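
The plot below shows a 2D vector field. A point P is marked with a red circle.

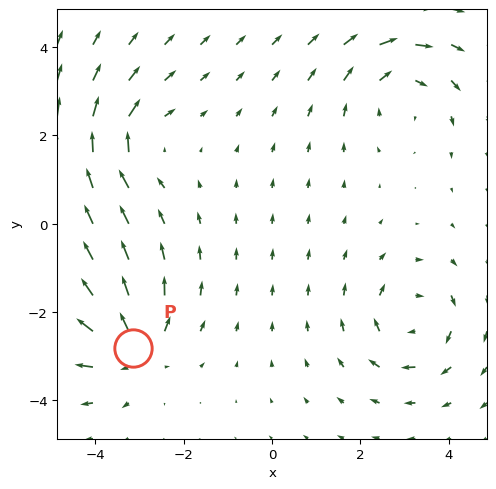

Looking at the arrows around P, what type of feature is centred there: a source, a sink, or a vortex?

At P (-3.1, -2.8) the arrows spread outward. Divergence about +6, curl ≈0 — positive divergence with near-zero curl is a source.

source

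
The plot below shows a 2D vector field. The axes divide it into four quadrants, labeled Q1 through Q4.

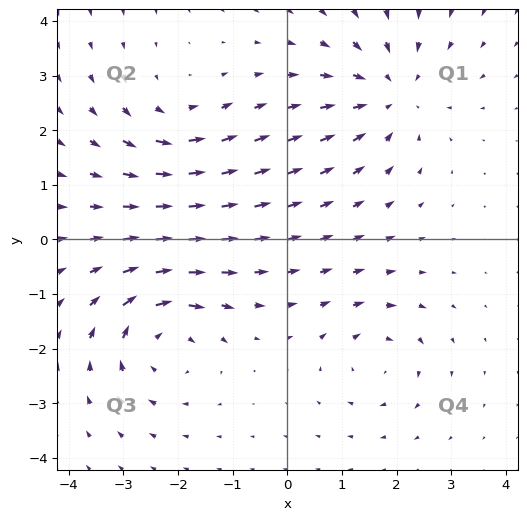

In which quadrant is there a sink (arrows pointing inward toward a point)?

Q1

The sink sits at approximately (1.9, 2.7), which lies in quadrant Q1. The divergence there is about -4, negative as expected for a sink.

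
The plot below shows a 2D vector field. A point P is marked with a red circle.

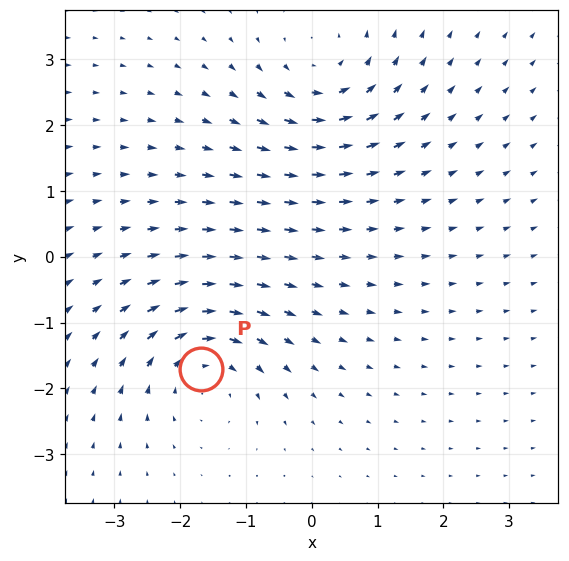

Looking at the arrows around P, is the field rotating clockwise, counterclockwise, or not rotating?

Near P at (-1.7, -1.7) the arrows circulate clockwise. The curl (z-component) there is about -5; negative curl means clockwise rotation.

clockwise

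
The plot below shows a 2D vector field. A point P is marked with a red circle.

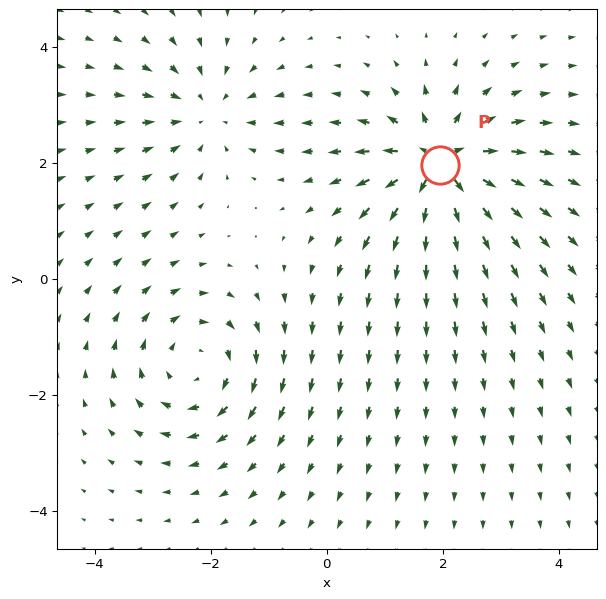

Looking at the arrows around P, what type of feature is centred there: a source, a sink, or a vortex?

source

At P (1.9, 2.0) the arrows spread outward. Divergence about +5, curl ≈0 — positive divergence with near-zero curl is a source.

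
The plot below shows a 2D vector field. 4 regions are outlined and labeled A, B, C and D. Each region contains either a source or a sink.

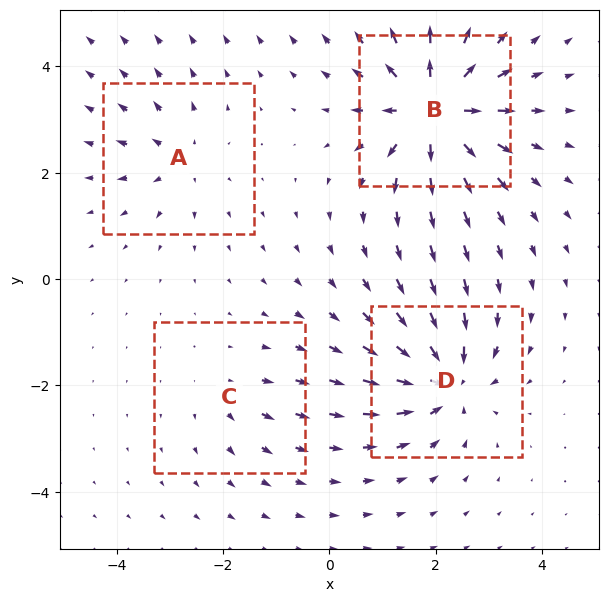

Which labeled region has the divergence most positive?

B

Divergence at each region's feature centre — A: about +4, B: about +9, C: about +3, D: about -7. Region B is most positive.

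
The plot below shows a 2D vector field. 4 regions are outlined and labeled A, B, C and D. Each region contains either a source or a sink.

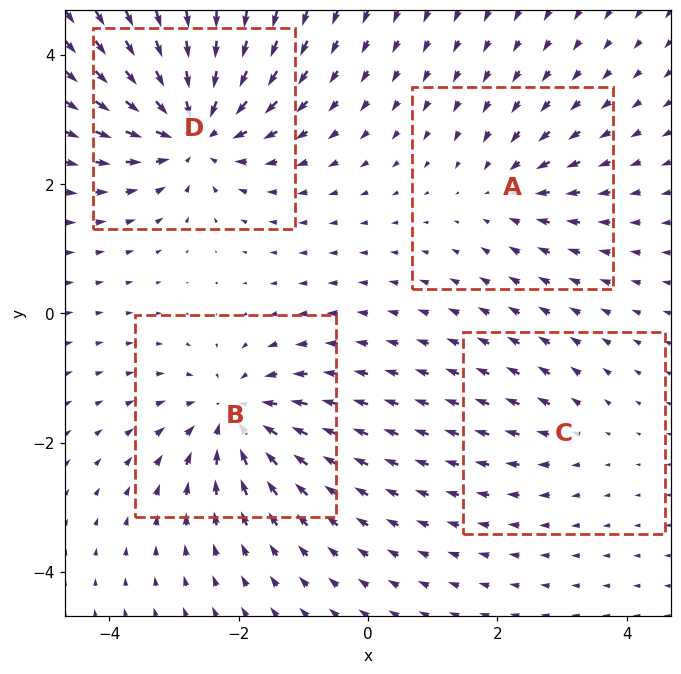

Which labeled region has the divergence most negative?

Divergence at each region's feature centre — A: about -3, B: about -6, C: about +2, D: about -7. Region D is most negative.

D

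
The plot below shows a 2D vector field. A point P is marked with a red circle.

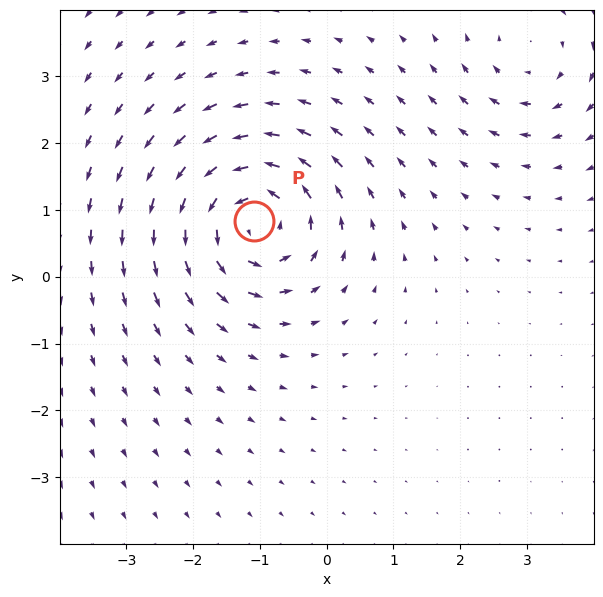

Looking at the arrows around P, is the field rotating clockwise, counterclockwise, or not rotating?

Near P at (-1.1, 0.8) the arrows circulate counterclockwise. The curl (z-component) there is about +6; positive curl means counterclockwise rotation.

counterclockwise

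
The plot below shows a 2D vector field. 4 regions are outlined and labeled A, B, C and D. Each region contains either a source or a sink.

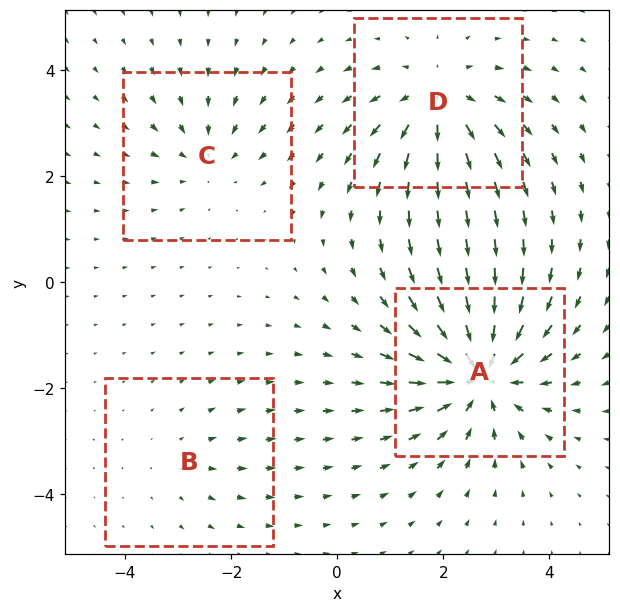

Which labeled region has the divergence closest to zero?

B

Divergence at each region's feature centre — A: about -7, B: about +2, C: about -3, D: about +5. Region B is closest to zero.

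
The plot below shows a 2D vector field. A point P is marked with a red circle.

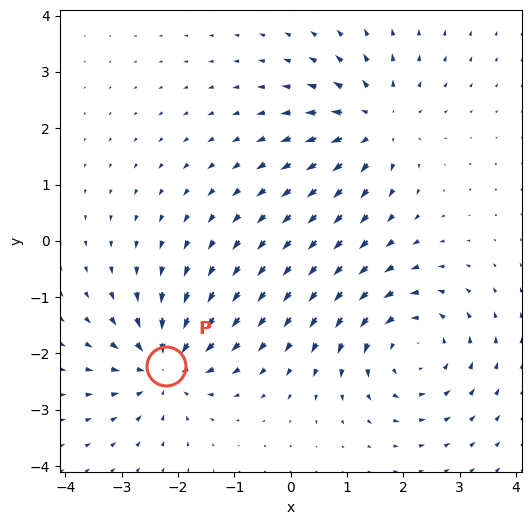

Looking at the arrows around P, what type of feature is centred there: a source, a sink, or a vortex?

At P (-2.2, -2.2) the arrows converge inward. Divergence about -4, curl ≈0 — negative divergence with near-zero curl is a sink.

sink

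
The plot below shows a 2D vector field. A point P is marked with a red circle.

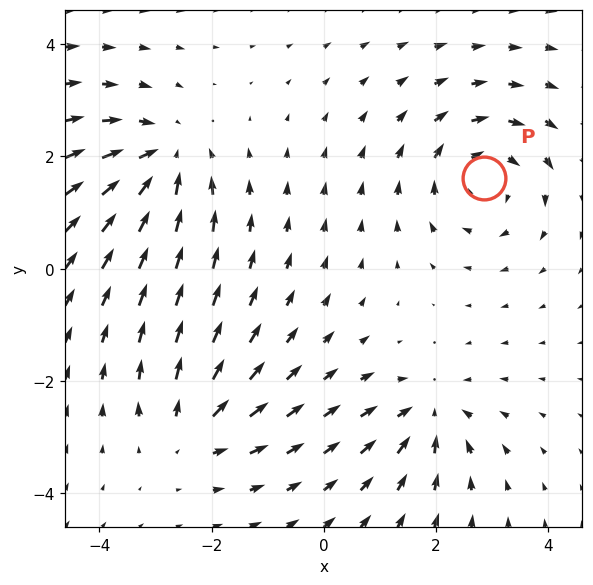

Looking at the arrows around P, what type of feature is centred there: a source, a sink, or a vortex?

At P (2.9, 1.6) the arrows circulate clockwise. Divergence ≈0, curl about -4 — near-zero divergence with nonzero curl is a vortex.

vortex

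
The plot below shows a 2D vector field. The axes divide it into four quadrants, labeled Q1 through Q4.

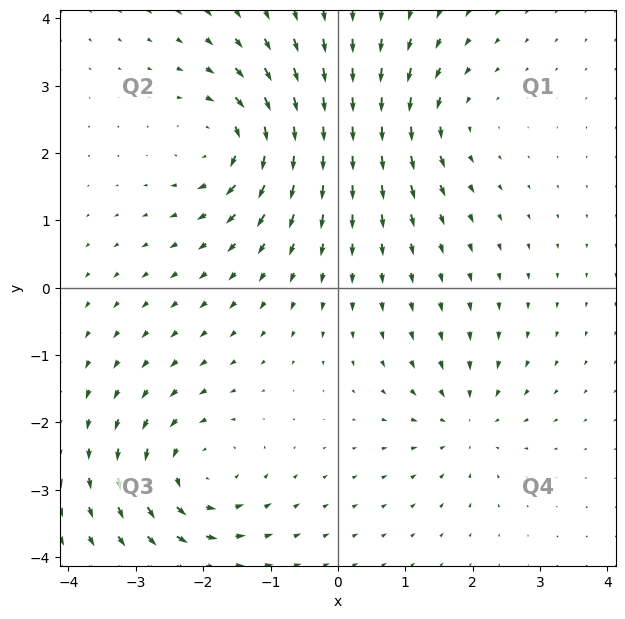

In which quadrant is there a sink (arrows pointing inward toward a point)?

The sink sits at approximately (1.9, -2.0), which lies in quadrant Q4. The divergence there is about -4, negative as expected for a sink.

Q4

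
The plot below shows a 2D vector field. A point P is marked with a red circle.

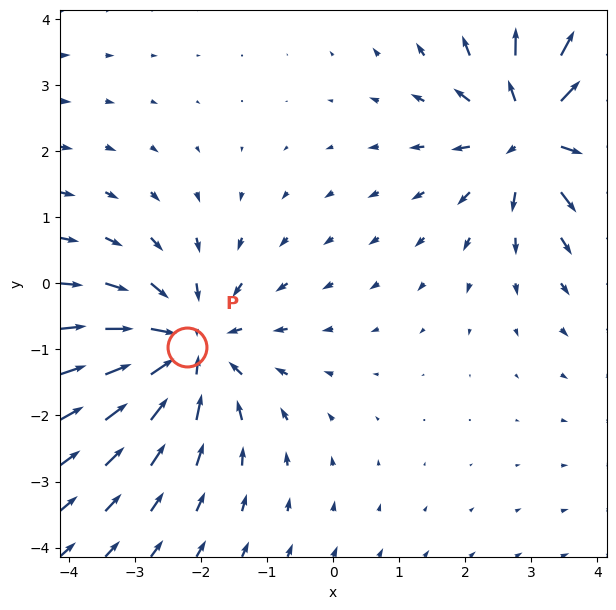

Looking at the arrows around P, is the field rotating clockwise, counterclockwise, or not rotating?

Near P at (-2.2, -1.0) the arrows show no circulation. The curl there is ≈0.

not rotating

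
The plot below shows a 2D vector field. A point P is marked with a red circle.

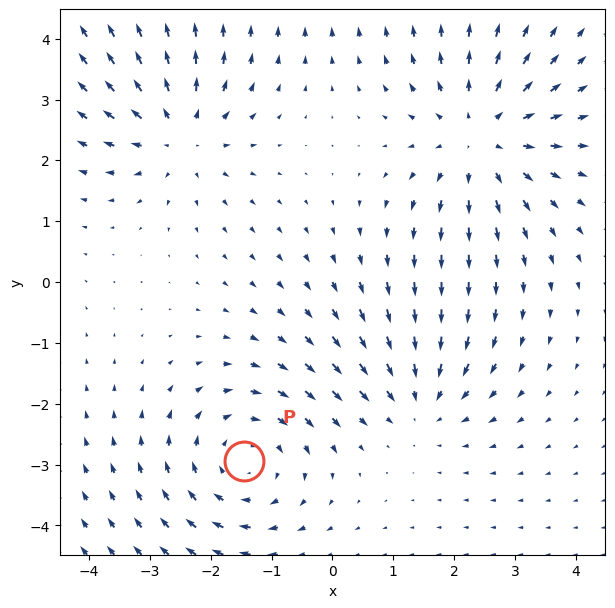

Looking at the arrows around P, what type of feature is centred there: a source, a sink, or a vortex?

vortex

At P (-1.5, -2.9) the arrows circulate clockwise. Divergence ≈0, curl about -3 — near-zero divergence with nonzero curl is a vortex.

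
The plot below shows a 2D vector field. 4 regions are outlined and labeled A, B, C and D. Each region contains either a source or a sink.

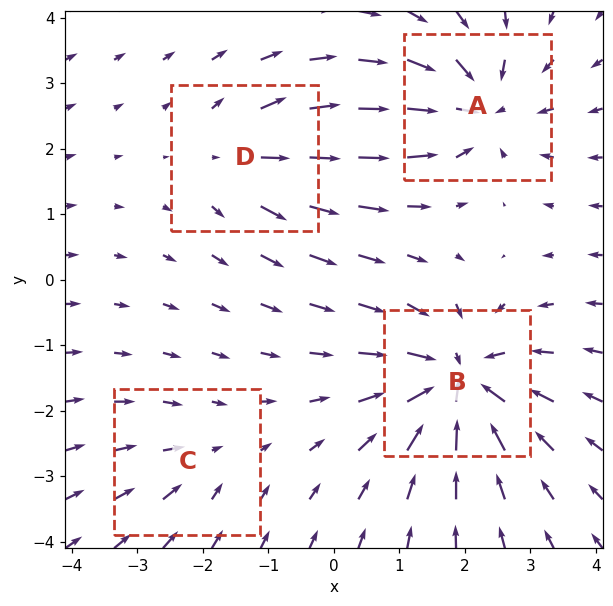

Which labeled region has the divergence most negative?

B

Divergence at each region's feature centre — A: about -6, B: about -7, C: about -2, D: about +4. Region B is most negative.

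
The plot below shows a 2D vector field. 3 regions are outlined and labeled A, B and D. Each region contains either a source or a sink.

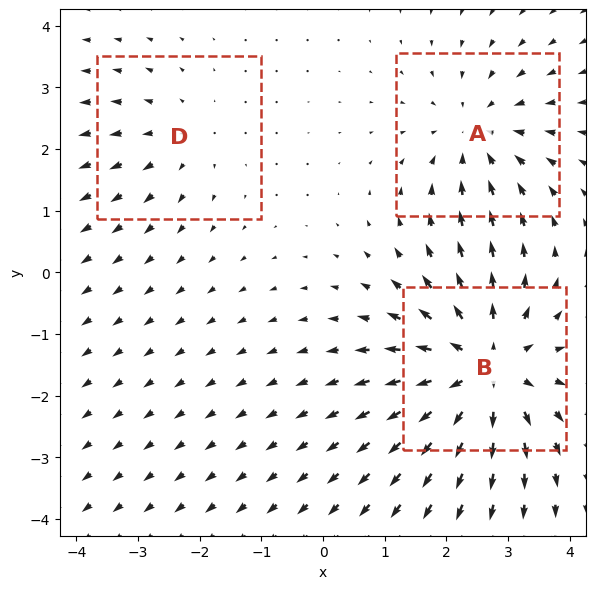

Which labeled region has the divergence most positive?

B

Divergence at each region's feature centre — A: about -3, B: about +4, D: about +2. Region B is most positive.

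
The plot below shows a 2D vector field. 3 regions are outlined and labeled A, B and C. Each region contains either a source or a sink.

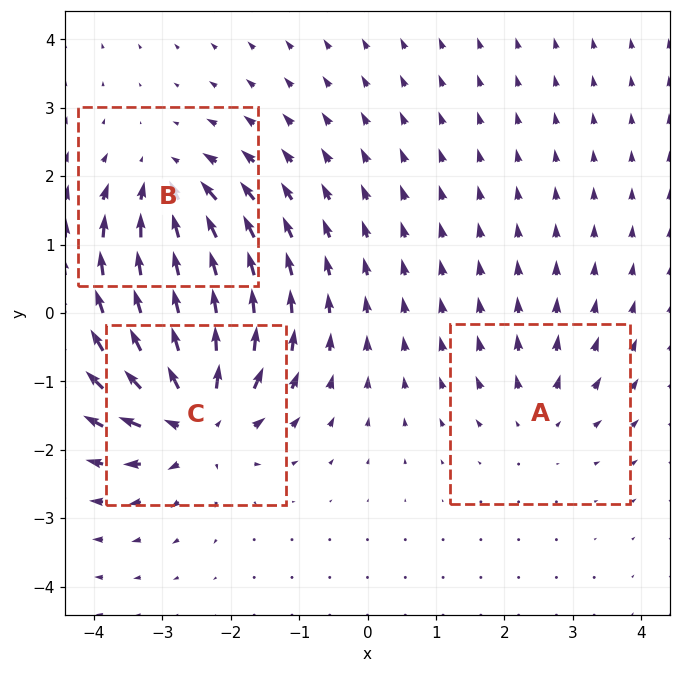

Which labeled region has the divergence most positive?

Divergence at each region's feature centre — A: about +2, B: about -4, C: about +6. Region C is most positive.

C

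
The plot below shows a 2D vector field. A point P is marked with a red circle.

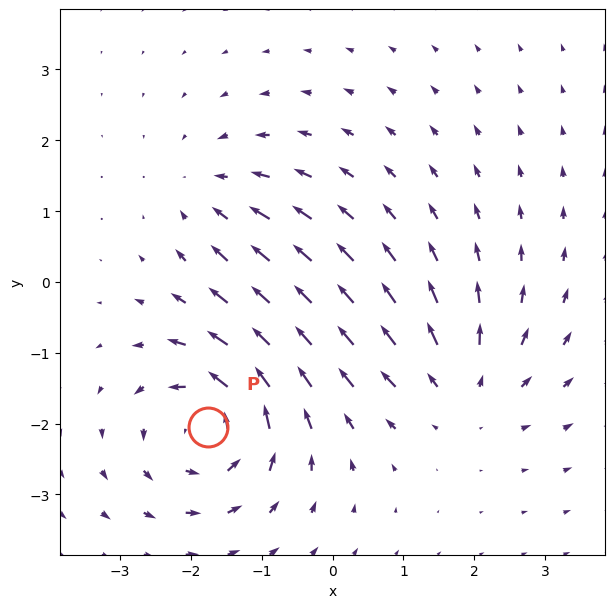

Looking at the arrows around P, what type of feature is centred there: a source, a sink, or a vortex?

At P (-1.8, -2.1) the arrows circulate counterclockwise. Divergence ≈0, curl about +6 — near-zero divergence with nonzero curl is a vortex.

vortex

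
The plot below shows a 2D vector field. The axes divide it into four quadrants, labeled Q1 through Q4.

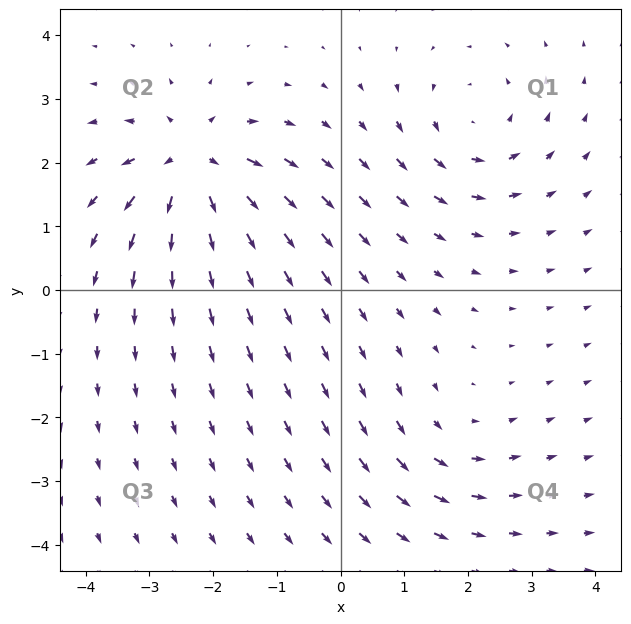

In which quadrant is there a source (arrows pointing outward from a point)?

Q2

The source sits at approximately (-2.3, 2.0), which lies in quadrant Q2. The divergence there is about +6, positive as expected for a source.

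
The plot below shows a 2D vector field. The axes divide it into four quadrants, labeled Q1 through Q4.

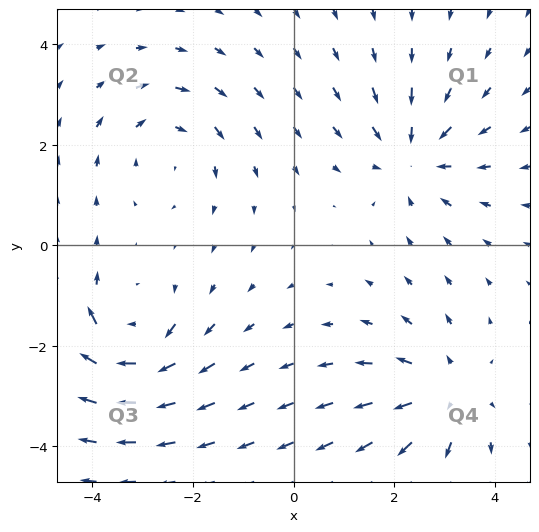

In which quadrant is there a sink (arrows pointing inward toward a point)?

Q1

The sink sits at approximately (2.4, 1.8), which lies in quadrant Q1. The divergence there is about -4, negative as expected for a sink.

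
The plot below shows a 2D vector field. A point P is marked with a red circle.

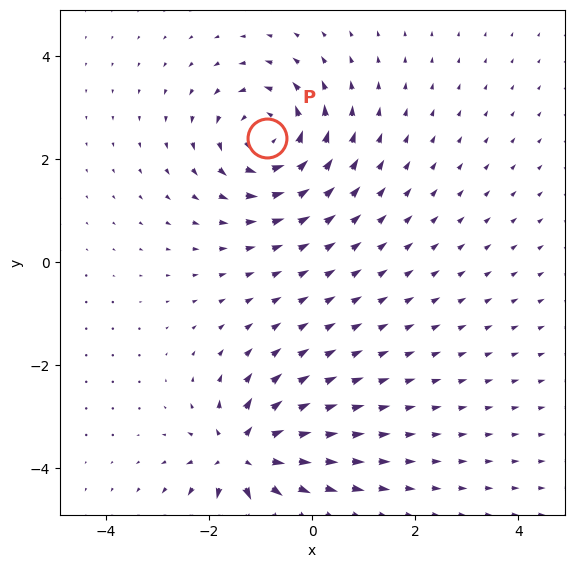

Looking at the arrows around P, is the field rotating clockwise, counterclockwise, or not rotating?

counterclockwise

Near P at (-0.9, 2.4) the arrows circulate counterclockwise. The curl (z-component) there is about +5; positive curl means counterclockwise rotation.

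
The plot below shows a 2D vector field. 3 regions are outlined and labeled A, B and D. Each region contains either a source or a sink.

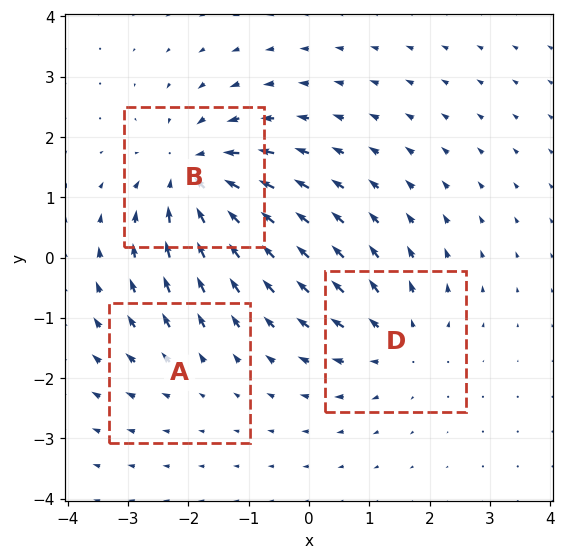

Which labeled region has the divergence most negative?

Divergence at each region's feature centre — A: about +2, B: about -5, D: about +3. Region B is most negative.

B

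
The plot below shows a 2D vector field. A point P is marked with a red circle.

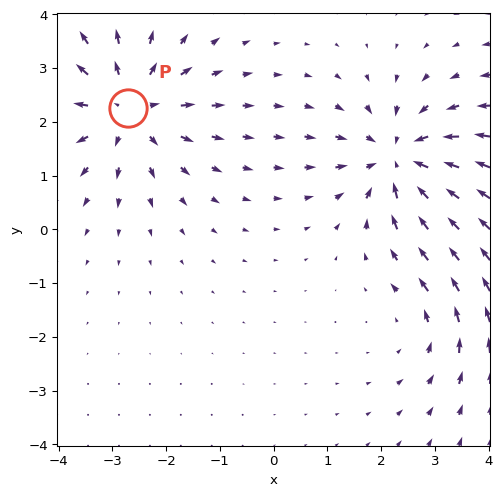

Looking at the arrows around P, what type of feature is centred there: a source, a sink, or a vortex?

At P (-2.7, 2.3) the arrows spread outward. Divergence about +4, curl ≈0 — positive divergence with near-zero curl is a source.

source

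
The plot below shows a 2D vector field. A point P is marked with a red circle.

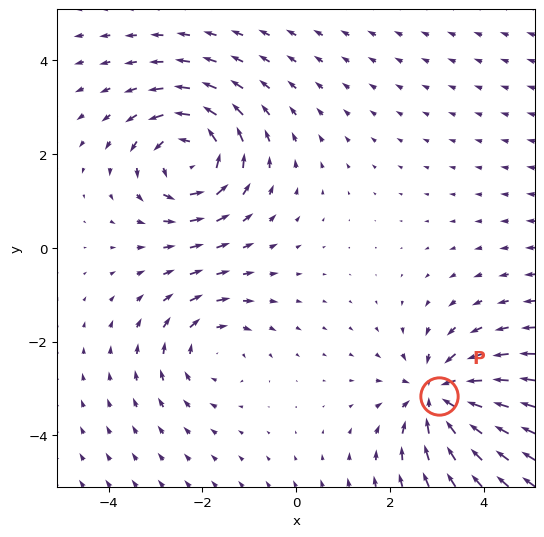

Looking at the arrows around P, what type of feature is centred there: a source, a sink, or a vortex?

sink

At P (3.1, -3.2) the arrows converge inward. Divergence about -4, curl ≈0 — negative divergence with near-zero curl is a sink.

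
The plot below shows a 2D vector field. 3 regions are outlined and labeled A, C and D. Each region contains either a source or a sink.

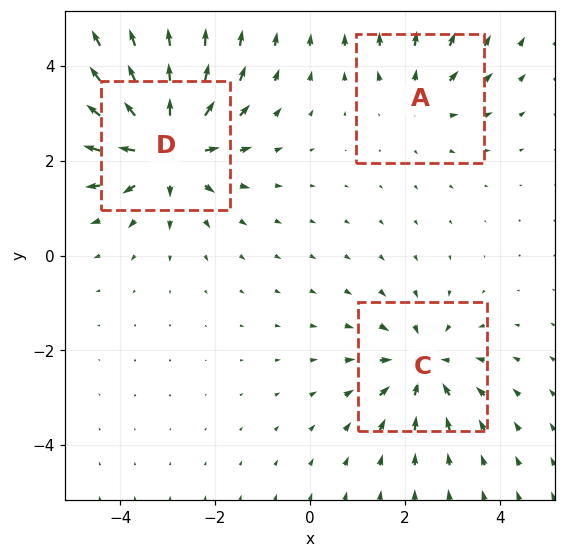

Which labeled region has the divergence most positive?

D

Divergence at each region's feature centre — A: about +2, C: about -4, D: about +5. Region D is most positive.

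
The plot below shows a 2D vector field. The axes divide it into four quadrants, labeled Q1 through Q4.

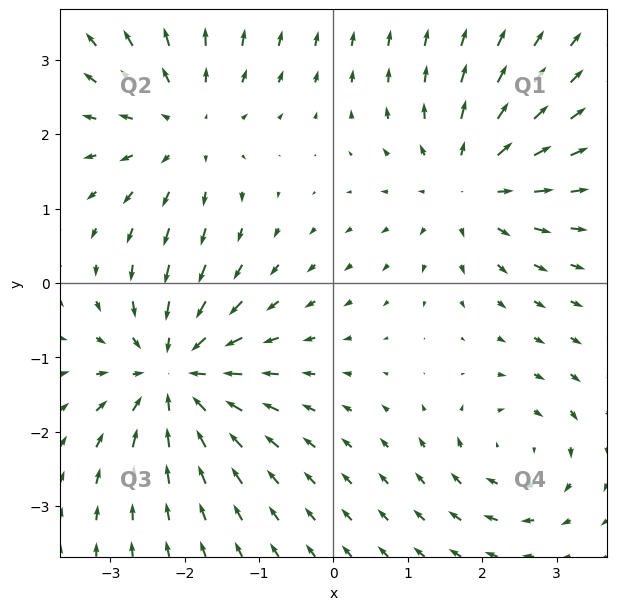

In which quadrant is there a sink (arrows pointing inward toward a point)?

Q3

The sink sits at approximately (-2.1, -1.2), which lies in quadrant Q3. The divergence there is about -5, negative as expected for a sink.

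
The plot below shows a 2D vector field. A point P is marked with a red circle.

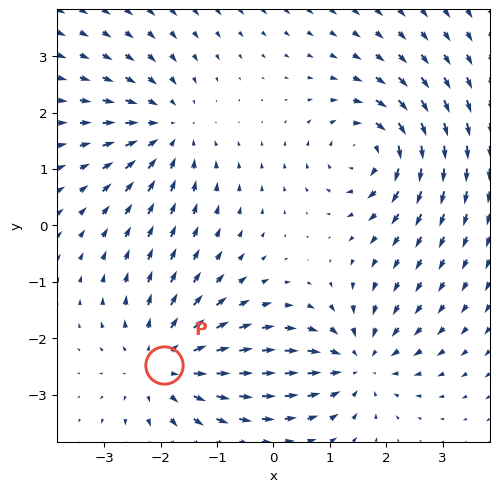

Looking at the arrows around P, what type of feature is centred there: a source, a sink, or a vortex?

At P (-1.9, -2.5) the arrows spread outward. Divergence about +4, curl ≈0 — positive divergence with near-zero curl is a source.

source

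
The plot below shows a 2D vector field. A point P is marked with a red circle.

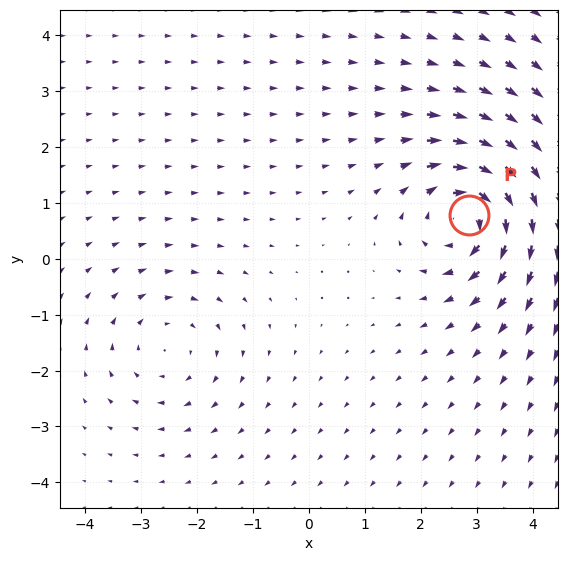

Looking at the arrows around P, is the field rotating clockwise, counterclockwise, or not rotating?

Near P at (2.9, 0.8) the arrows circulate clockwise. The curl (z-component) there is about -5; negative curl means clockwise rotation.

clockwise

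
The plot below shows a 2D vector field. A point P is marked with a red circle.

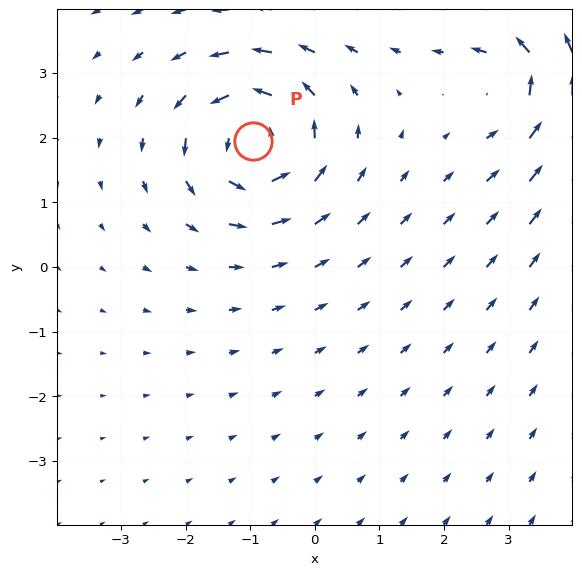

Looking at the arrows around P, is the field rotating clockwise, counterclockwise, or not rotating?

counterclockwise

Near P at (-0.9, 1.9) the arrows circulate counterclockwise. The curl (z-component) there is about +6; positive curl means counterclockwise rotation.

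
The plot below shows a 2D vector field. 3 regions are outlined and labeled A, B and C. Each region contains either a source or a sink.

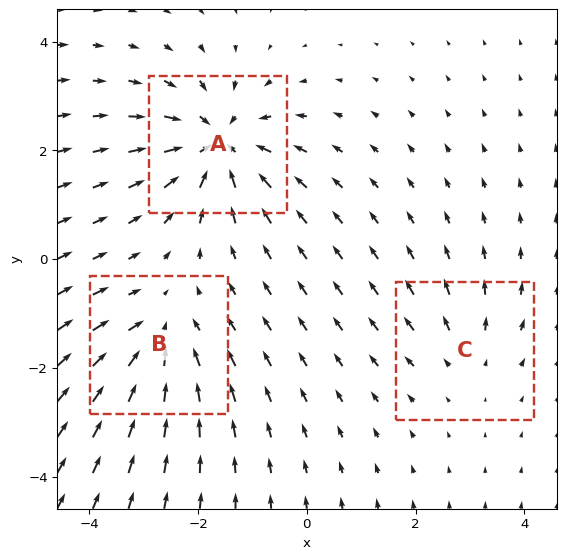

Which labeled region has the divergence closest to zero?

Divergence at each region's feature centre — A: about -5, B: about -4, C: about +2. Region C is closest to zero.

C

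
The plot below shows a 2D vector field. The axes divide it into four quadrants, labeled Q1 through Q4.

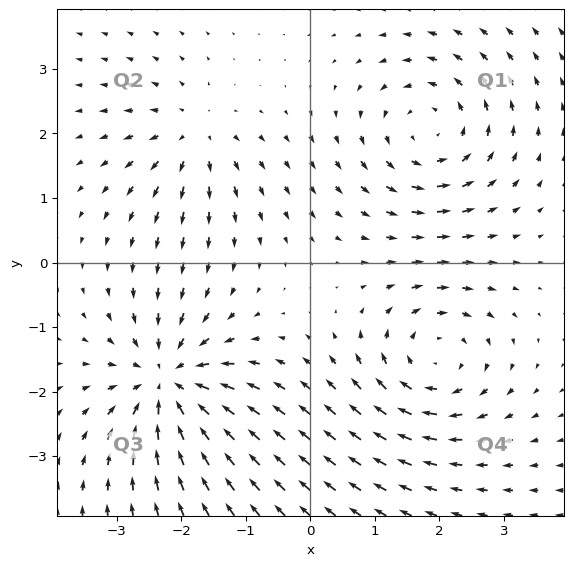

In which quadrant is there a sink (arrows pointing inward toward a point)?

Q3

The sink sits at approximately (-2.2, -1.8), which lies in quadrant Q3. The divergence there is about -6, negative as expected for a sink.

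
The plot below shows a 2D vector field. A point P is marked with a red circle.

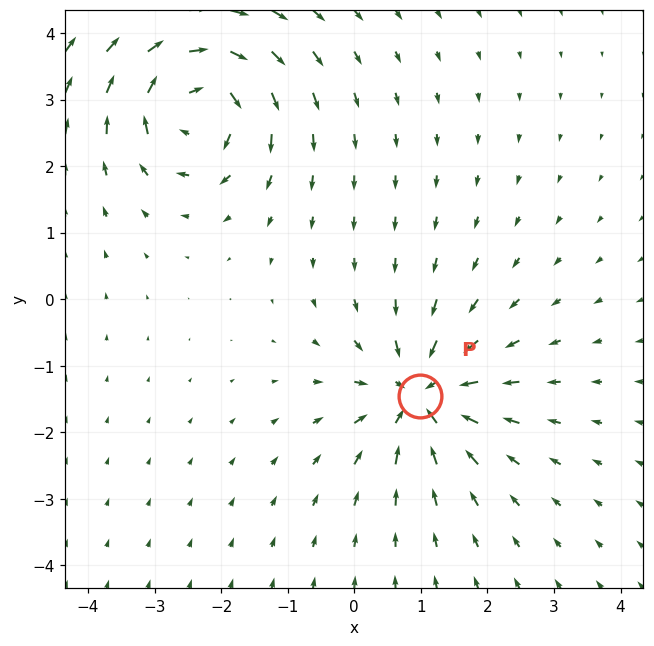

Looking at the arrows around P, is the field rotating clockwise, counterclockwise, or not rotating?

not rotating

Near P at (1.0, -1.5) the arrows show no circulation. The curl there is ≈0.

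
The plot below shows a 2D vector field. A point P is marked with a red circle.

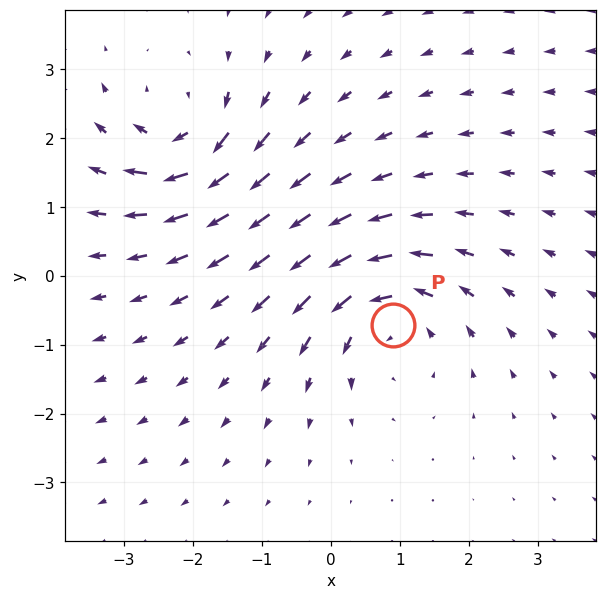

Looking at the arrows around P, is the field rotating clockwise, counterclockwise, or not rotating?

counterclockwise

Near P at (0.9, -0.7) the arrows circulate counterclockwise. The curl (z-component) there is about +4; positive curl means counterclockwise rotation.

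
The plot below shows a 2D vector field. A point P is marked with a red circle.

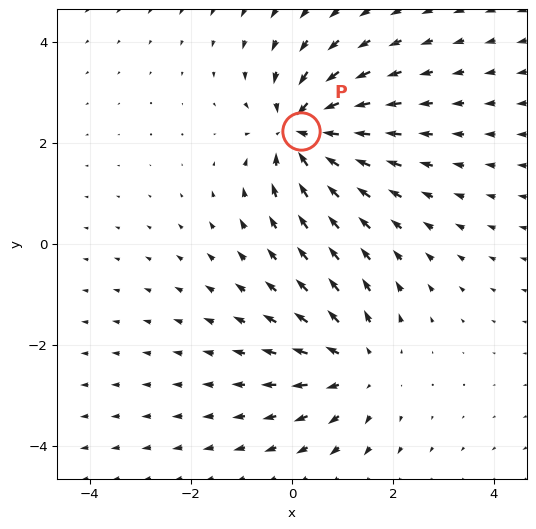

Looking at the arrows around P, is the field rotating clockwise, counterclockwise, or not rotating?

not rotating

Near P at (0.2, 2.2) the arrows show no circulation. The curl there is ≈0.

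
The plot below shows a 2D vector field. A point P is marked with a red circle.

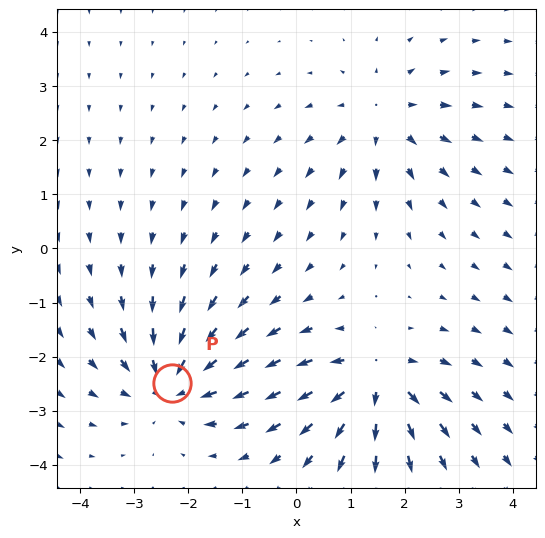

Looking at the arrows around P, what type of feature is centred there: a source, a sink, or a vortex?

At P (-2.3, -2.5) the arrows converge inward. Divergence about -4, curl ≈0 — negative divergence with near-zero curl is a sink.

sink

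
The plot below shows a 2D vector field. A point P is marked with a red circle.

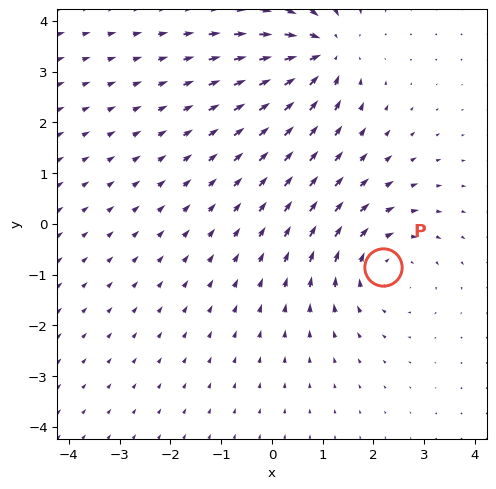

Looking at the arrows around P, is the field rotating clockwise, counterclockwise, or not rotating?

clockwise

Near P at (2.2, -0.8) the arrows circulate clockwise. The curl (z-component) there is about -3; negative curl means clockwise rotation.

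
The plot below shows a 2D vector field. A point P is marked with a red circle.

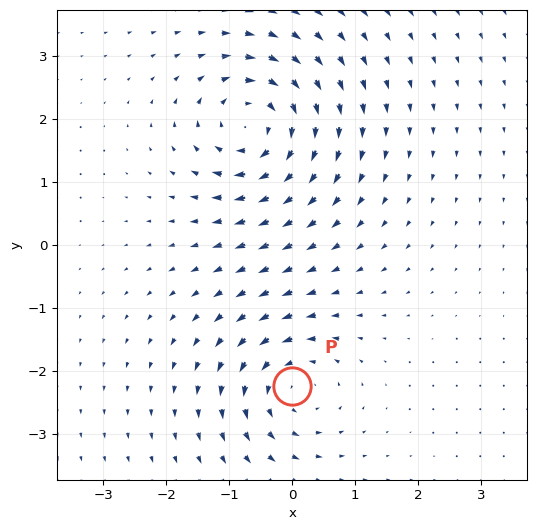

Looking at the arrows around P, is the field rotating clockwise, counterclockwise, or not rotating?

Near P at (-0.0, -2.2) the arrows circulate counterclockwise. The curl (z-component) there is about +4; positive curl means counterclockwise rotation.

counterclockwise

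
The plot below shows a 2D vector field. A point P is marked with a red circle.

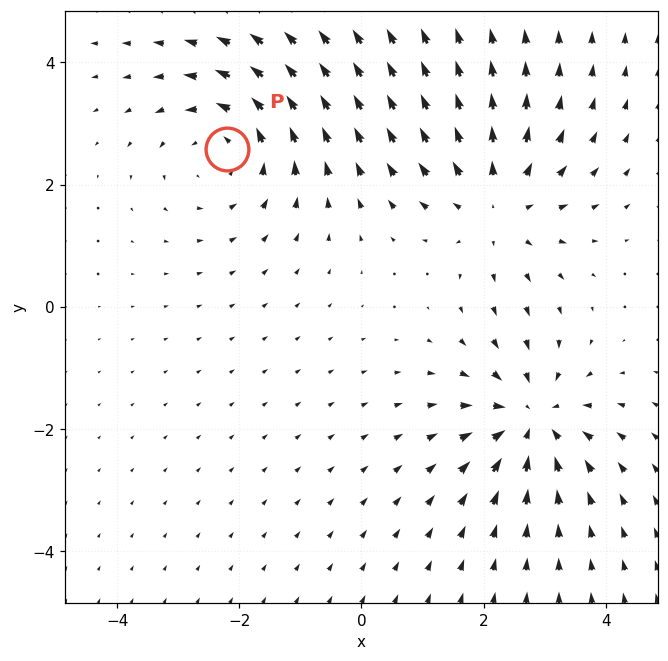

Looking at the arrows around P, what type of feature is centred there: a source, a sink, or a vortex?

At P (-2.2, 2.6) the arrows circulate counterclockwise. Divergence ≈0, curl about +3 — near-zero divergence with nonzero curl is a vortex.

vortex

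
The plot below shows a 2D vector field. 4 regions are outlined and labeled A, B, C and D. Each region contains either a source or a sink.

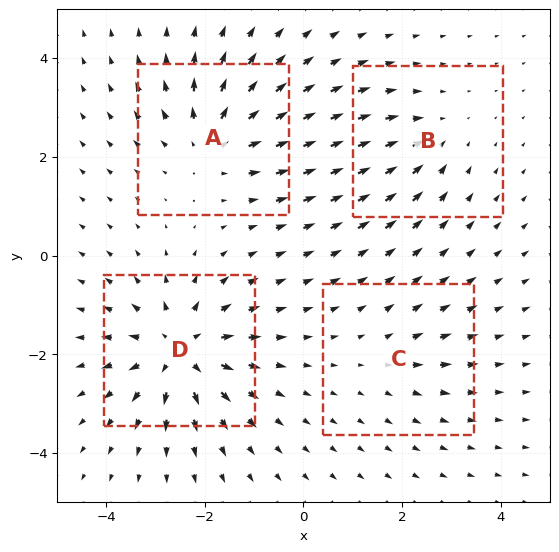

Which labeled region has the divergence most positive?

D

Divergence at each region's feature centre — A: about +5, B: about -3, C: about +2, D: about +6. Region D is most positive.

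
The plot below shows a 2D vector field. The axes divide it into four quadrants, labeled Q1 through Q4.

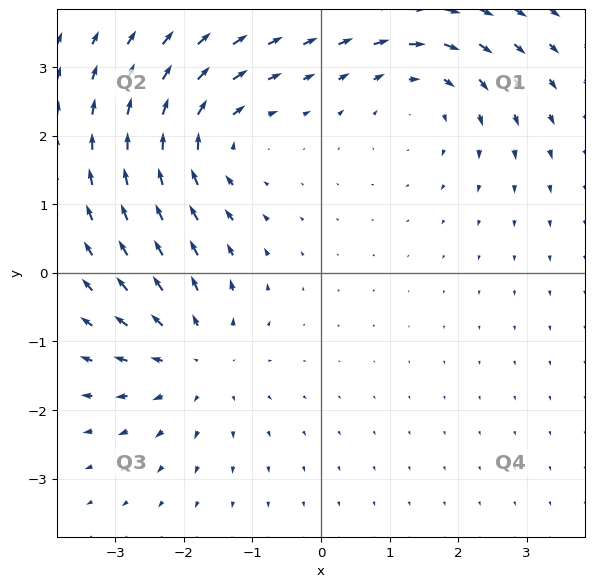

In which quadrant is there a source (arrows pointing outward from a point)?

The source sits at approximately (-1.8, -1.2), which lies in quadrant Q3. The divergence there is about +4, positive as expected for a source.

Q3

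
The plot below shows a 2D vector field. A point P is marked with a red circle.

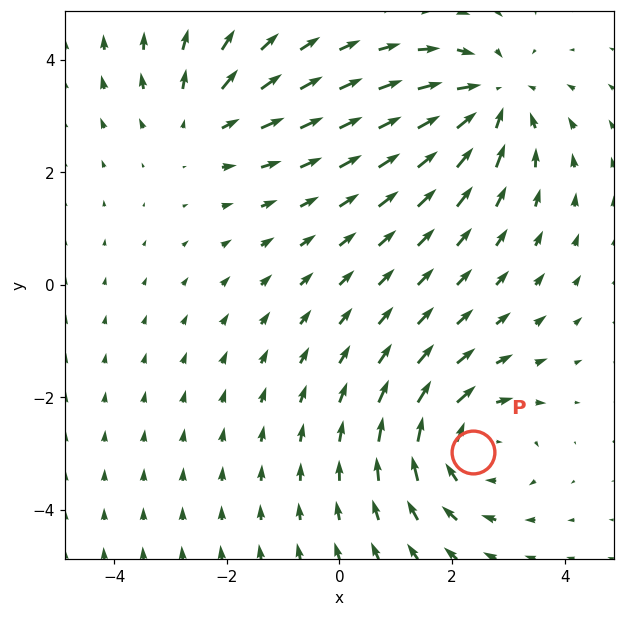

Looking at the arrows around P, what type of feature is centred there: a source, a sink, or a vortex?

vortex

At P (2.4, -3.0) the arrows circulate clockwise. Divergence ≈0, curl about -4 — near-zero divergence with nonzero curl is a vortex.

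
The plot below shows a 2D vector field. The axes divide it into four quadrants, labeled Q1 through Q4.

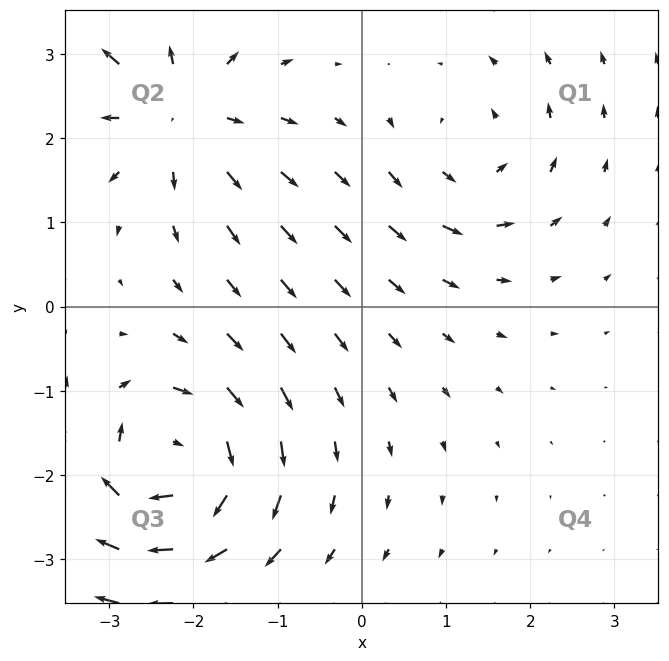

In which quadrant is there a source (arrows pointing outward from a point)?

The source sits at approximately (-2.2, 2.4), which lies in quadrant Q2. The divergence there is about +4, positive as expected for a source.

Q2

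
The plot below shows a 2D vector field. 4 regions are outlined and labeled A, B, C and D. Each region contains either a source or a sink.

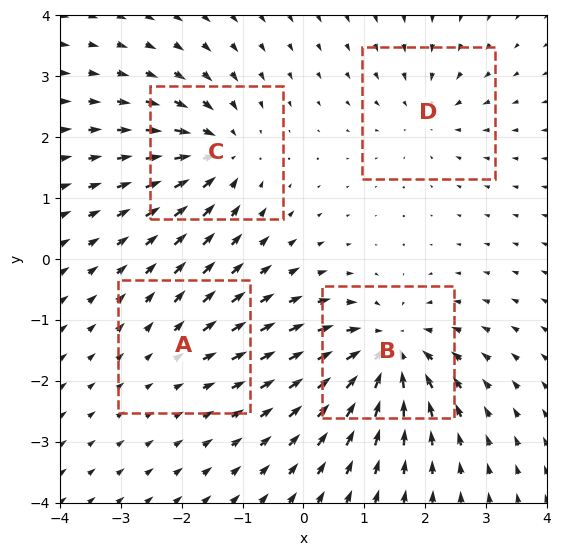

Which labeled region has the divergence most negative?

B

Divergence at each region's feature centre — A: about +2, B: about -8, C: about -6, D: about -4. Region B is most negative.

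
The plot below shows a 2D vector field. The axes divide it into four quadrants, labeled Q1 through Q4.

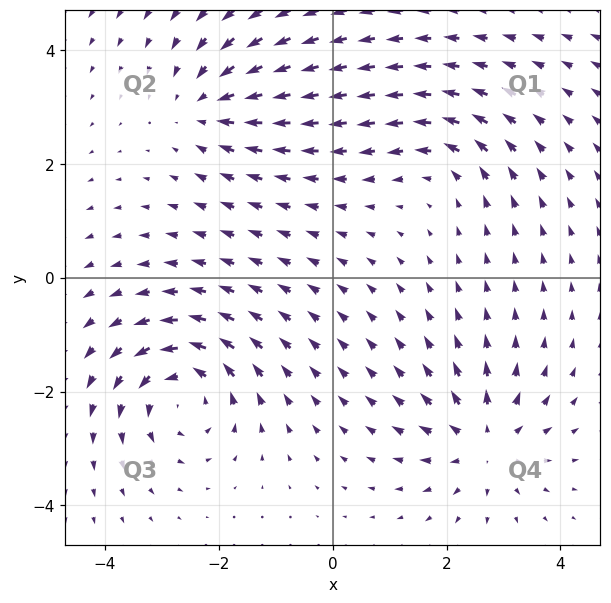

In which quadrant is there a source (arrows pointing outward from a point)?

The source sits at approximately (2.7, -2.9), which lies in quadrant Q4. The divergence there is about +4, positive as expected for a source.

Q4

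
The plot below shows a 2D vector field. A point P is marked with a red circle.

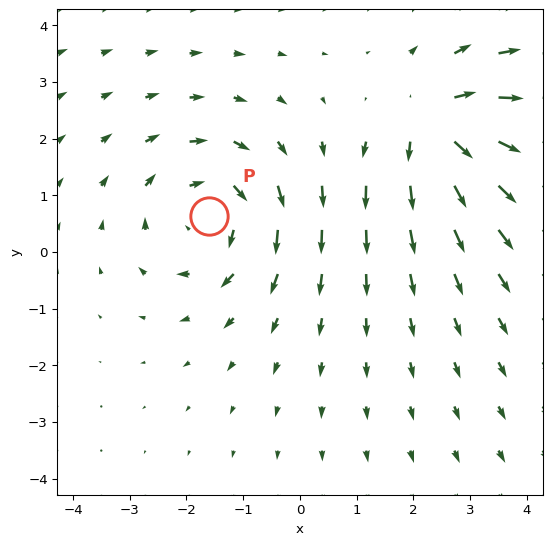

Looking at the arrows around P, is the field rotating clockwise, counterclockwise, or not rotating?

clockwise

Near P at (-1.6, 0.6) the arrows circulate clockwise. The curl (z-component) there is about -4; negative curl means clockwise rotation.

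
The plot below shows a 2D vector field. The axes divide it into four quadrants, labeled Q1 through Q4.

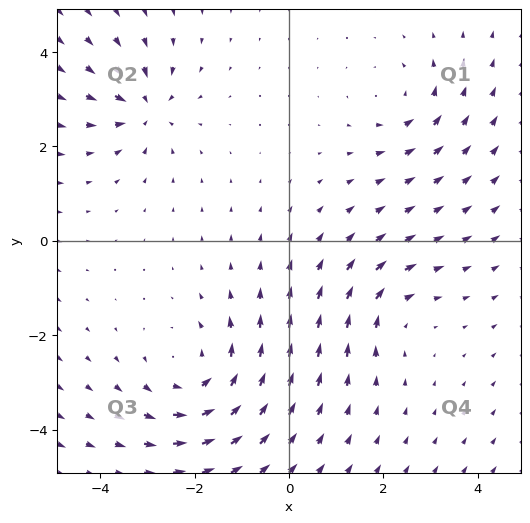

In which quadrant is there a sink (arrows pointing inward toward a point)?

Q2

The sink sits at approximately (-3.0, 2.8), which lies in quadrant Q2. The divergence there is about -4, negative as expected for a sink.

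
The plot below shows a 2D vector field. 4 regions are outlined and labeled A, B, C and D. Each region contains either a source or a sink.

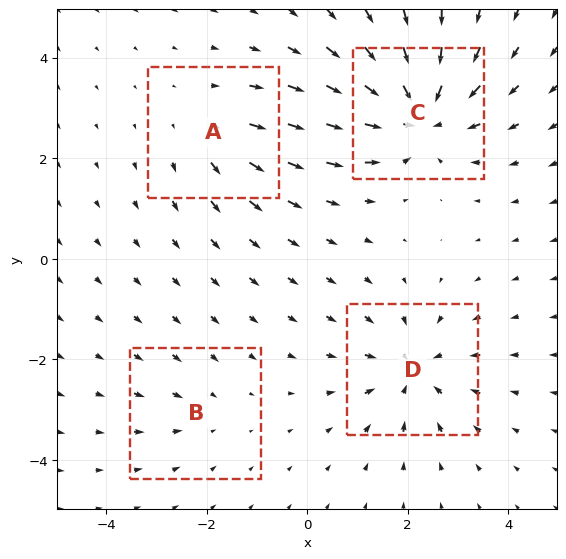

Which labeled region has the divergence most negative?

Divergence at each region's feature centre — A: about +3, B: about -2, C: about -7, D: about -5. Region C is most negative.

C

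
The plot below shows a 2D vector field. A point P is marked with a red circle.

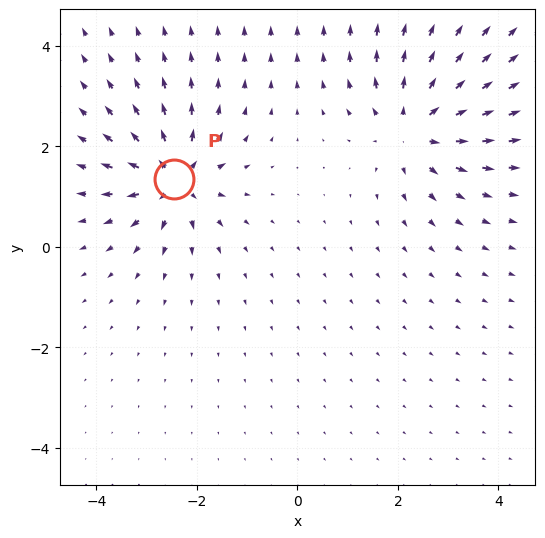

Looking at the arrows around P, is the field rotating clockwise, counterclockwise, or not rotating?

not rotating

Near P at (-2.5, 1.4) the arrows show no circulation. The curl there is ≈0.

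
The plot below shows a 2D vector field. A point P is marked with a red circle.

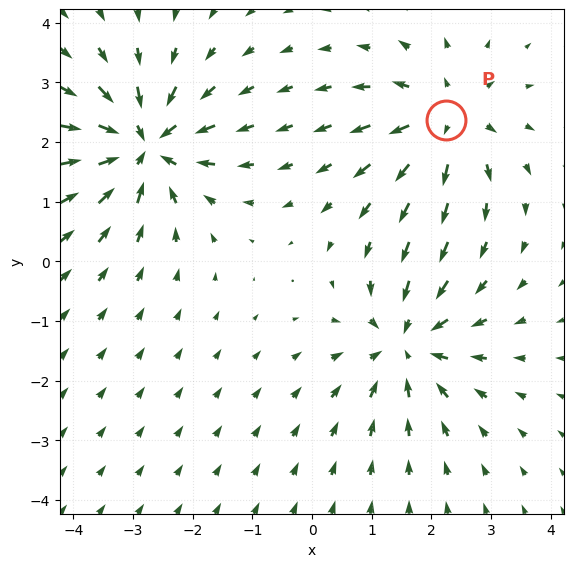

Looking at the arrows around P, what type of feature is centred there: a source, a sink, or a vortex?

At P (2.2, 2.4) the arrows spread outward. Divergence about +3, curl ≈0 — positive divergence with near-zero curl is a source.

source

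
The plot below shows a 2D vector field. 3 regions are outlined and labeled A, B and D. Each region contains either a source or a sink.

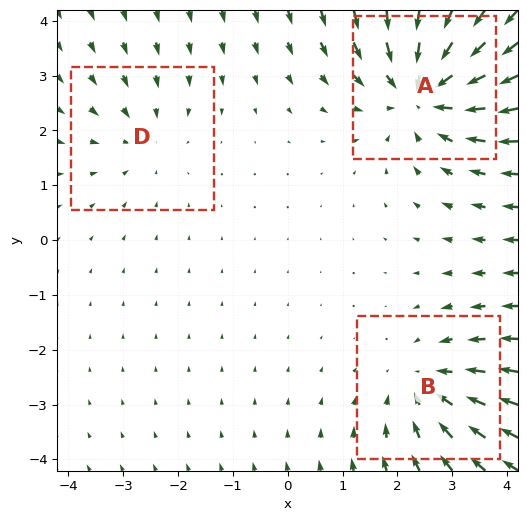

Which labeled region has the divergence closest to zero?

D

Divergence at each region's feature centre — A: about -4, B: about -3, D: about -2. Region D is closest to zero.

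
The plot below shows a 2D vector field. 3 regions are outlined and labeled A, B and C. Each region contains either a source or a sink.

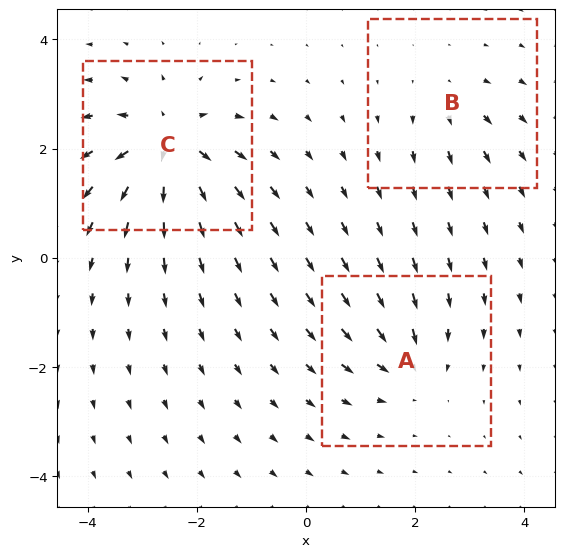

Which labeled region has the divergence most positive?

C

Divergence at each region's feature centre — A: about -4, B: about +2, C: about +6. Region C is most positive.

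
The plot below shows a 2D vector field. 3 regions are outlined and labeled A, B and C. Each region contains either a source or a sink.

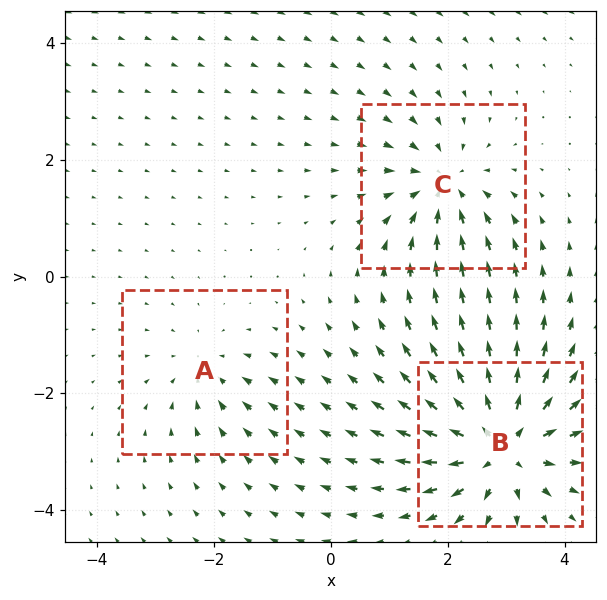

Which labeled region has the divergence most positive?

B

Divergence at each region's feature centre — A: about -2, B: about +5, C: about -4. Region B is most positive.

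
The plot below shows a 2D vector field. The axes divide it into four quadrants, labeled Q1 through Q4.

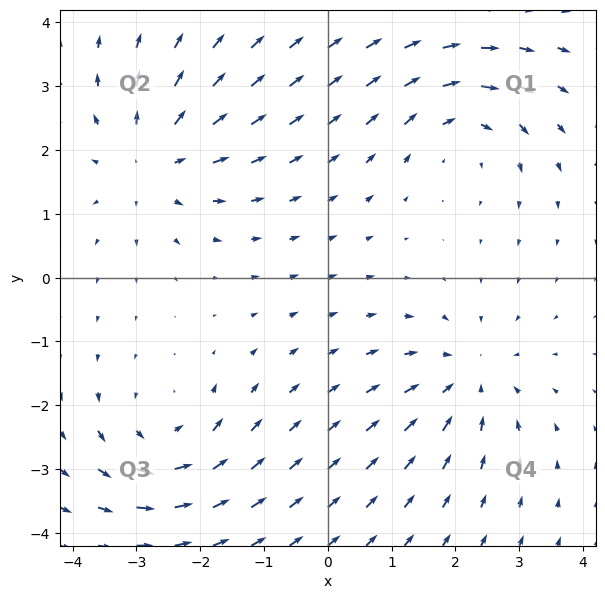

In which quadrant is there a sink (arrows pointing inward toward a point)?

The sink sits at approximately (2.2, -1.6), which lies in quadrant Q4. The divergence there is about -3, negative as expected for a sink.

Q4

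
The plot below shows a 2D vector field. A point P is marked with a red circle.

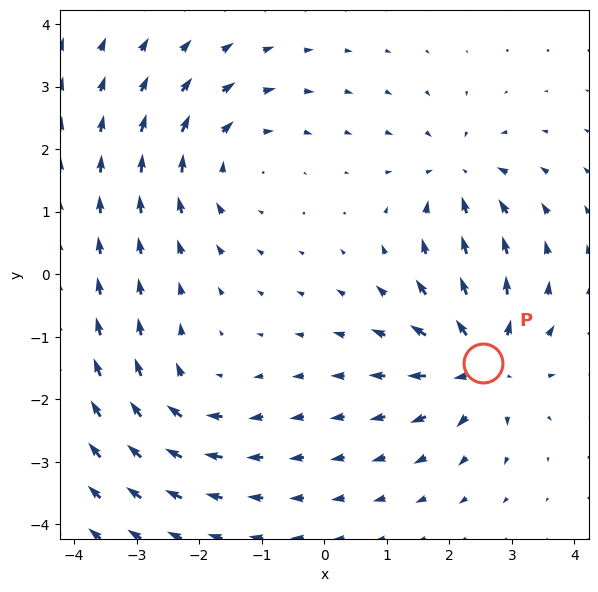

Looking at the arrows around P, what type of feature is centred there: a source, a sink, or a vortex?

source

At P (2.5, -1.4) the arrows spread outward. Divergence about +7, curl ≈0 — positive divergence with near-zero curl is a source.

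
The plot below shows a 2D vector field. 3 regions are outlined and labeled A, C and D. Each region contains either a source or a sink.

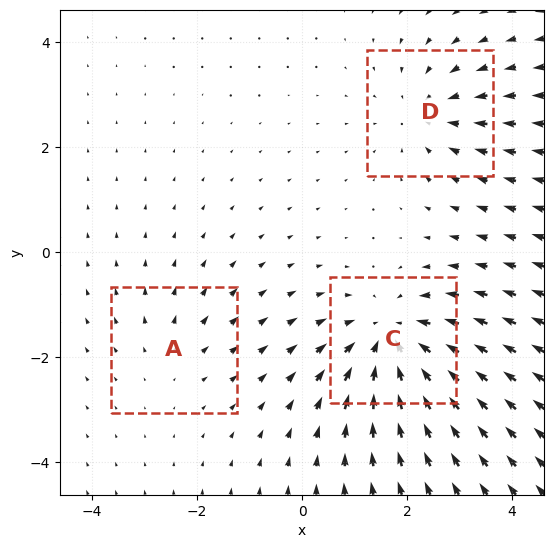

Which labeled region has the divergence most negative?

Divergence at each region's feature centre — A: about +2, C: about -4, D: about -3. Region C is most negative.

C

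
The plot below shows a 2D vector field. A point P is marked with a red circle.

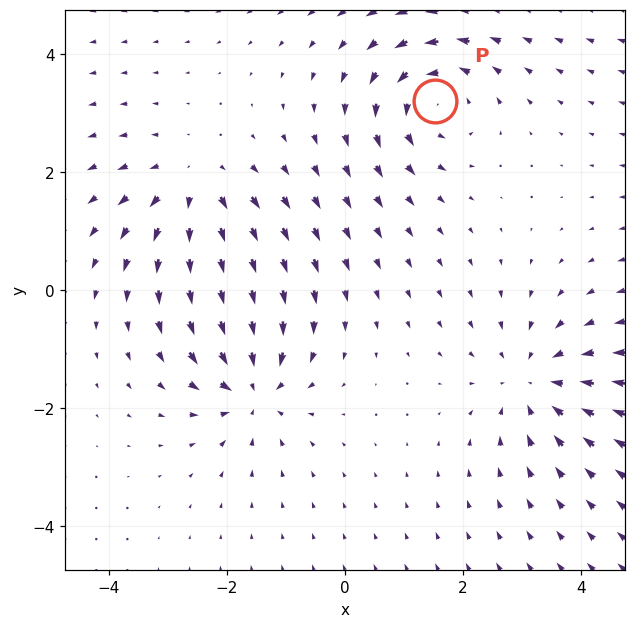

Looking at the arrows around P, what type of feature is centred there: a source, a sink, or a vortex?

vortex

At P (1.5, 3.2) the arrows circulate counterclockwise. Divergence ≈0, curl about +5 — near-zero divergence with nonzero curl is a vortex.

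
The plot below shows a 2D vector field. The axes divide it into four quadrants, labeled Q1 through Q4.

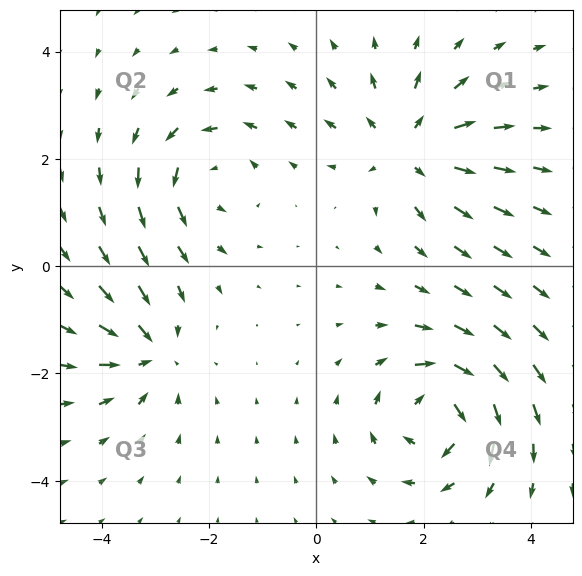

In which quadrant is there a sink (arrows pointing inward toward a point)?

The sink sits at approximately (-3.1, -1.6), which lies in quadrant Q3. The divergence there is about -5, negative as expected for a sink.

Q3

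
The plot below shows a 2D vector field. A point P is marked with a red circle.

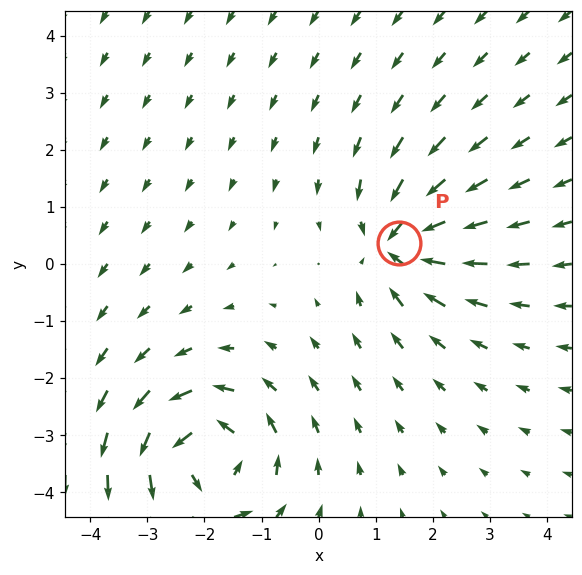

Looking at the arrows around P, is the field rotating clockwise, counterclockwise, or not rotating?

Near P at (1.4, 0.4) the arrows show no circulation. The curl there is ≈0.

not rotating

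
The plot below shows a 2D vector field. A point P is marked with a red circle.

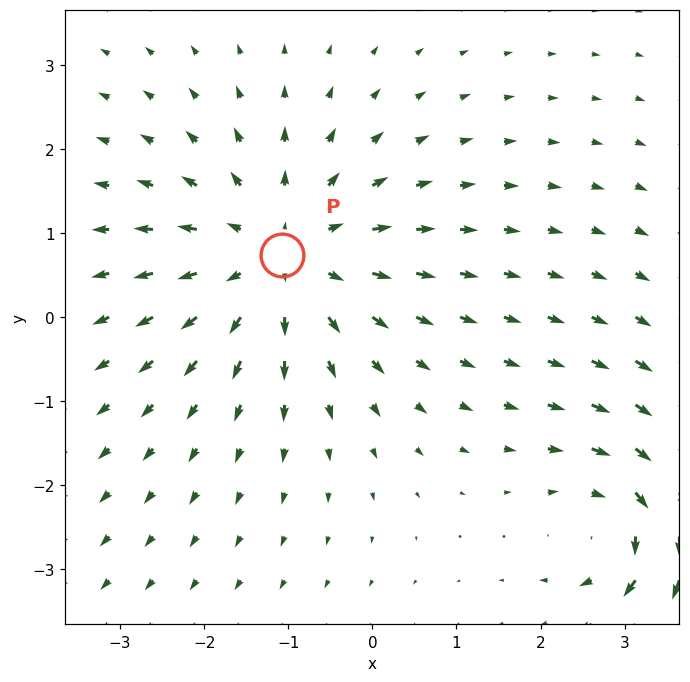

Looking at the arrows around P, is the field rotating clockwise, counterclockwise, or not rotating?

Near P at (-1.1, 0.7) the arrows show no circulation. The curl there is ≈0.

not rotating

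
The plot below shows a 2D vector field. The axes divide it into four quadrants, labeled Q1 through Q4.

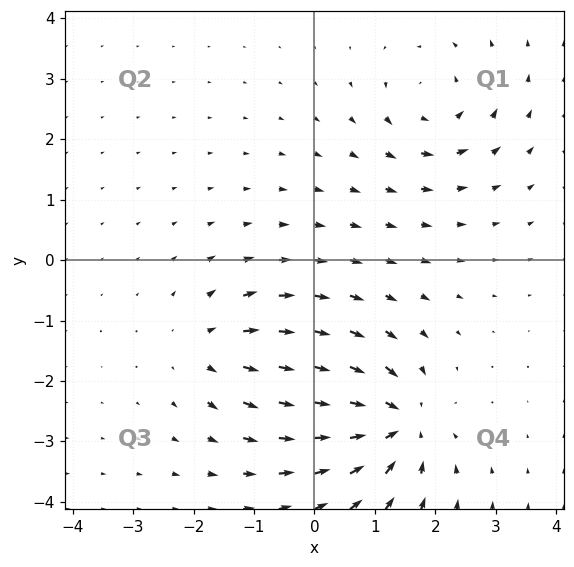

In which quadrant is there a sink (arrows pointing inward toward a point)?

The sink sits at approximately (1.3, -2.7), which lies in quadrant Q4. The divergence there is about -6, negative as expected for a sink.

Q4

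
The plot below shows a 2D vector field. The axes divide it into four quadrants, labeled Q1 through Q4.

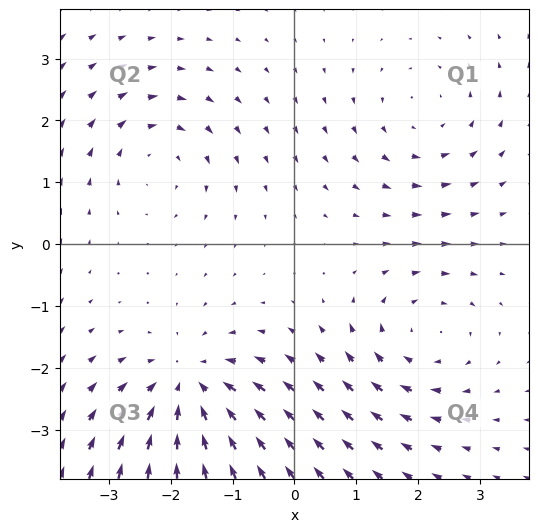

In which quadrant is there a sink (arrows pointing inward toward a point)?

Q3

The sink sits at approximately (-1.7, -2.3), which lies in quadrant Q3. The divergence there is about -5, negative as expected for a sink.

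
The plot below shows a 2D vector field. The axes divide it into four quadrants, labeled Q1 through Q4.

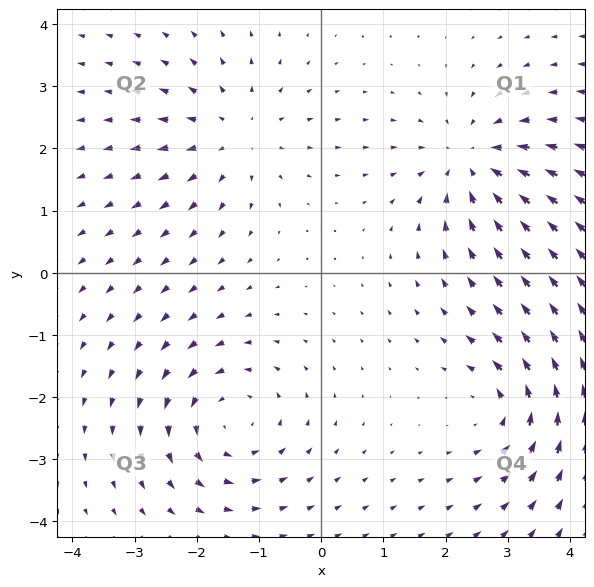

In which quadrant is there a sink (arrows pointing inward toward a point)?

The sink sits at approximately (2.4, 1.8), which lies in quadrant Q1. The divergence there is about -4, negative as expected for a sink.

Q1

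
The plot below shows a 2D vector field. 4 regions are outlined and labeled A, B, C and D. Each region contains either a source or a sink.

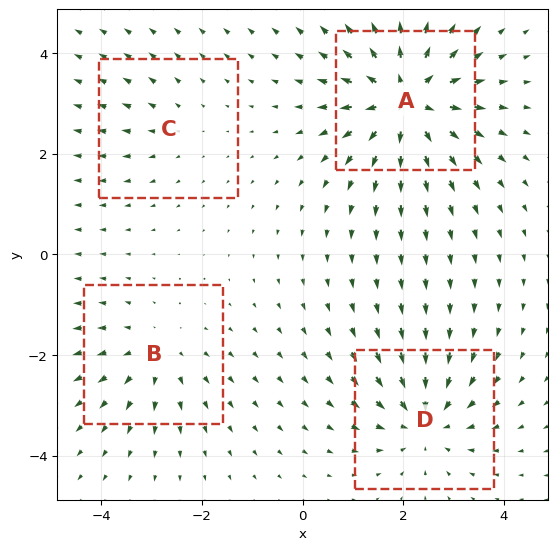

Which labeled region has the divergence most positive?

Divergence at each region's feature centre — A: about +7, B: about +4, C: about +2, D: about -5. Region A is most positive.

A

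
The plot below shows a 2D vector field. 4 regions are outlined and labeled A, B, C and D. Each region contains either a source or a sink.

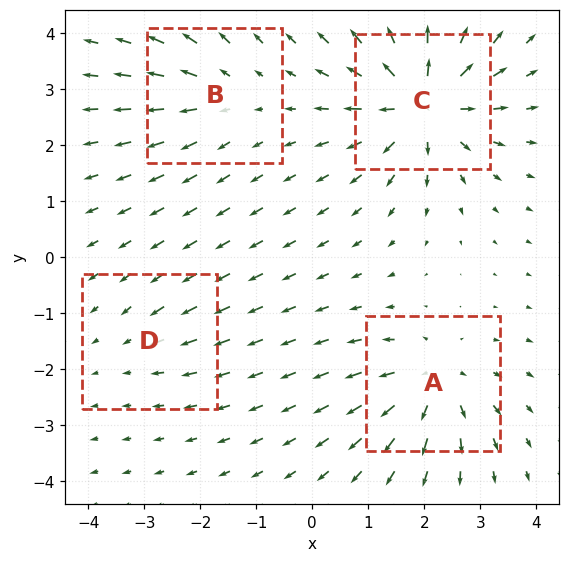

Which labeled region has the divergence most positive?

C

Divergence at each region's feature centre — A: about +6, B: about +4, C: about +8, D: about -2. Region C is most positive.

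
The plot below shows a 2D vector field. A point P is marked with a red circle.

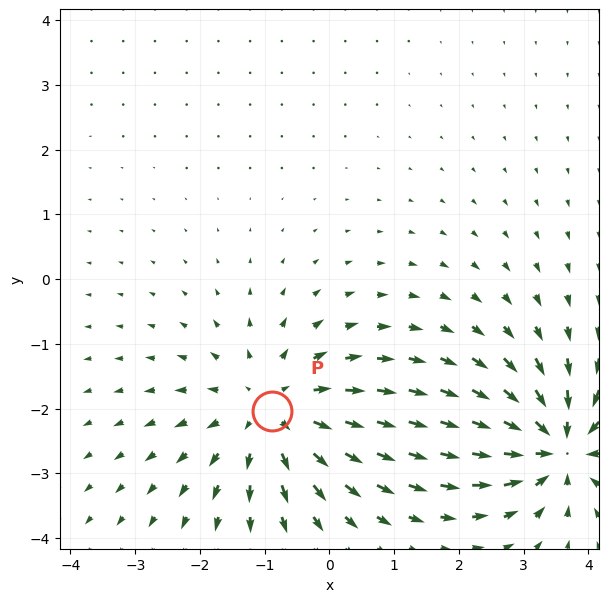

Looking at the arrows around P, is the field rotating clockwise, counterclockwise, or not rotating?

not rotating

Near P at (-0.9, -2.0) the arrows show no circulation. The curl there is ≈0.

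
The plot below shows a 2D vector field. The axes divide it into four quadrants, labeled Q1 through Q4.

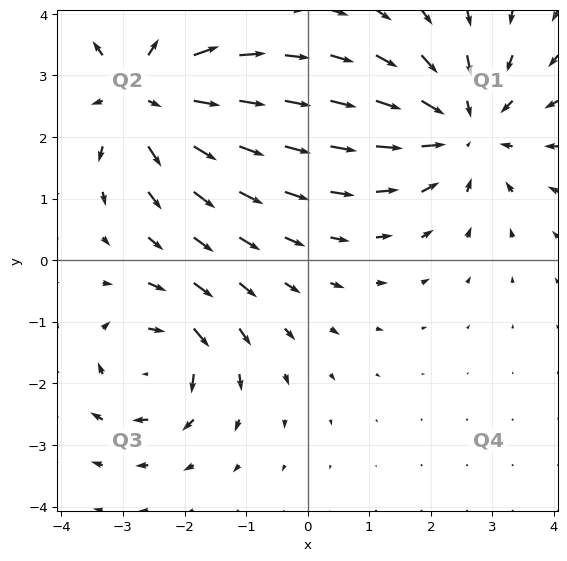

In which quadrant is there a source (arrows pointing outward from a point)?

Q2

The source sits at approximately (-2.7, 2.7), which lies in quadrant Q2. The divergence there is about +4, positive as expected for a source.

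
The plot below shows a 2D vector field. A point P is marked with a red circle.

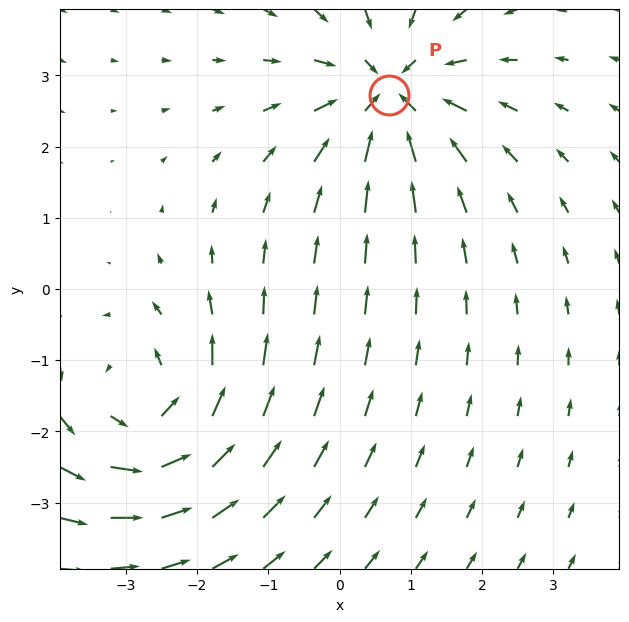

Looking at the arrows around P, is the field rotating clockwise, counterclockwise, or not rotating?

Near P at (0.7, 2.7) the arrows show no circulation. The curl there is ≈0.

not rotating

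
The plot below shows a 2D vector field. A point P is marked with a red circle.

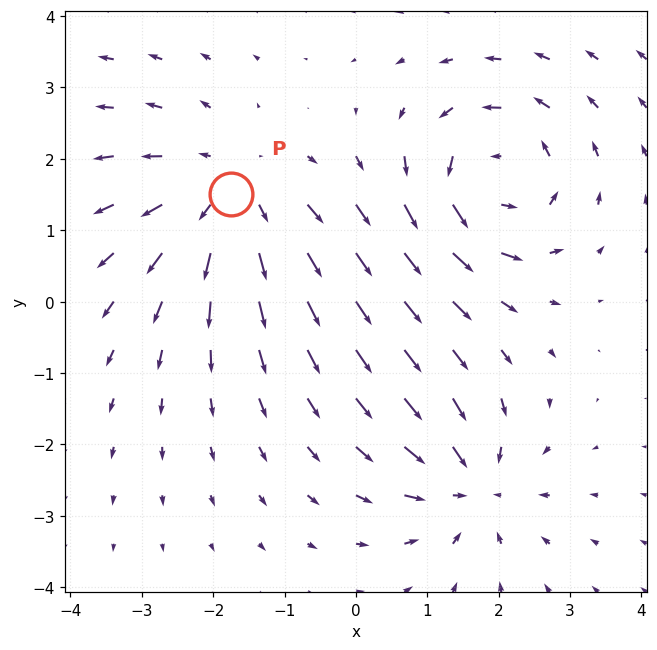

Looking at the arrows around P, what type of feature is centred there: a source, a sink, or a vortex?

source

At P (-1.8, 1.5) the arrows spread outward. Divergence about +3, curl ≈0 — positive divergence with near-zero curl is a source.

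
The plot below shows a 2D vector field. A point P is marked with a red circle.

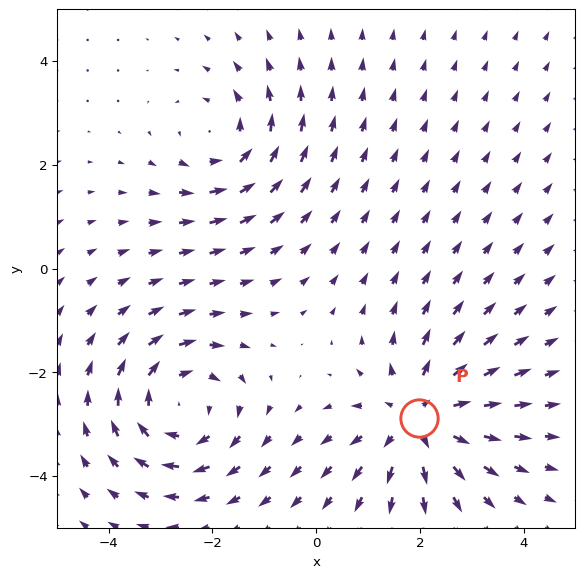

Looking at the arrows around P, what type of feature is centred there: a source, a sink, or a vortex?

source

At P (2.0, -2.9) the arrows spread outward. Divergence about +4, curl ≈0 — positive divergence with near-zero curl is a source.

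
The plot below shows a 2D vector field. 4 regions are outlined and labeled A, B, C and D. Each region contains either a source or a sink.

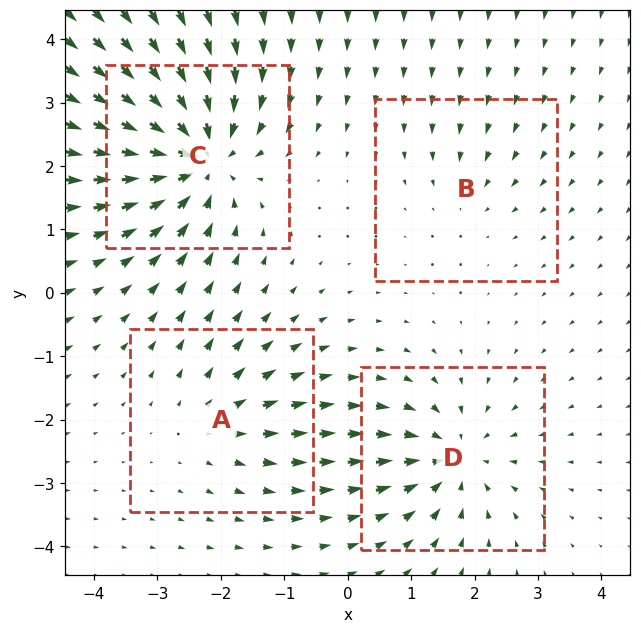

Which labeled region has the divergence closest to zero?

B

Divergence at each region's feature centre — A: about +4, B: about -2, C: about -8, D: about -5. Region B is closest to zero.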